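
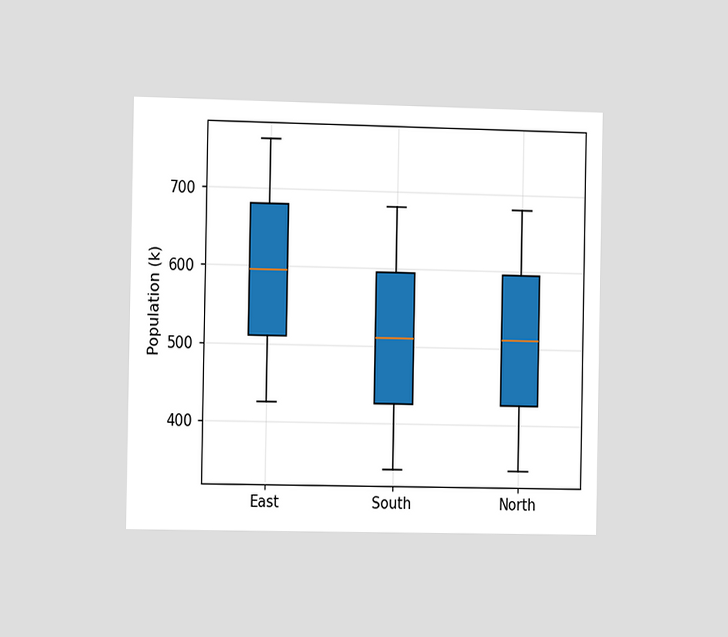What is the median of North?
The chart is viewed slightly from the left. The median line in the North box sits at 510k.

510k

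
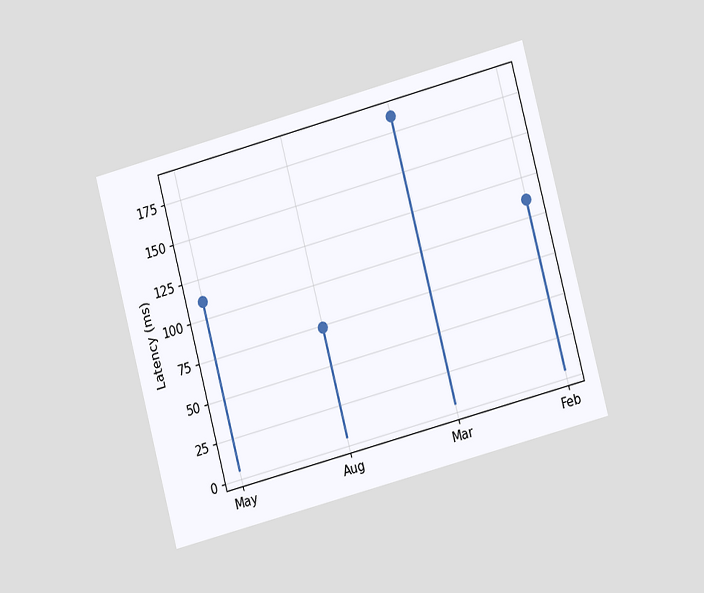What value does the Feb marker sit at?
111ms

The chart is tilted about 15° counter-clockwise and viewed at a slight angle. The Feb marker sits at 111ms.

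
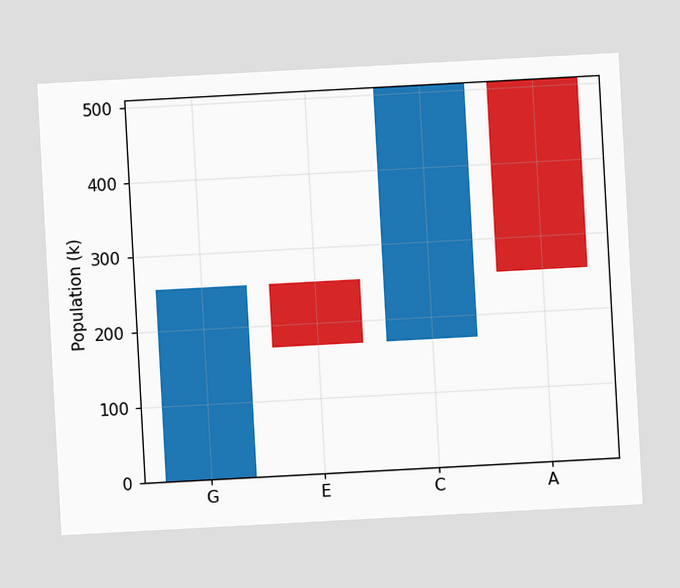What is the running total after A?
255k

The chart is tilted about 3° counter-clockwise. After A the running total reaches 255k.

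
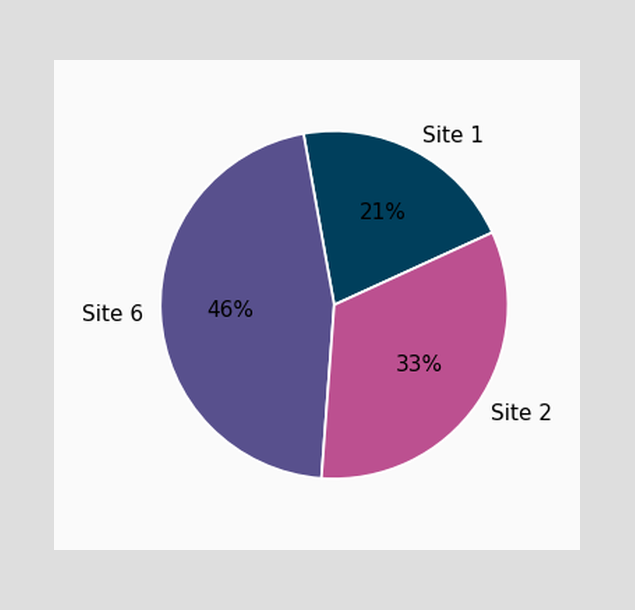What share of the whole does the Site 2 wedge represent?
The Site 2 slice takes up 33% of the pie.

33%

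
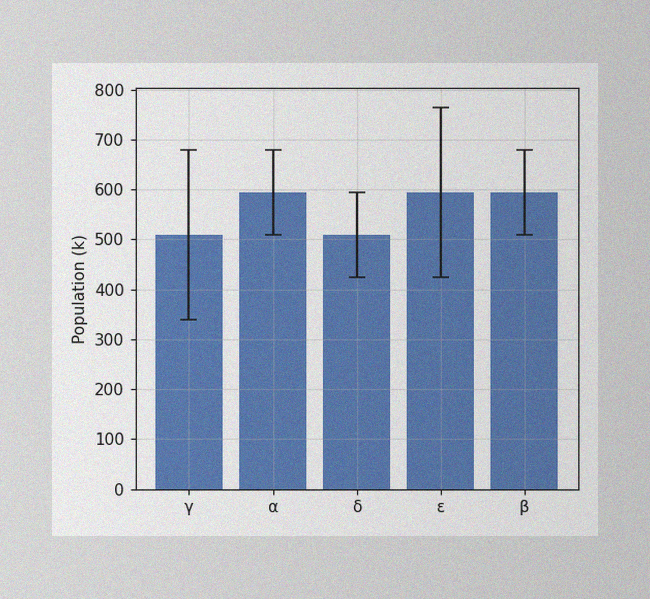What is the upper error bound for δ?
595k

The image has some photo noise and uneven lighting. The δ bar's upper whisker reaches 595k.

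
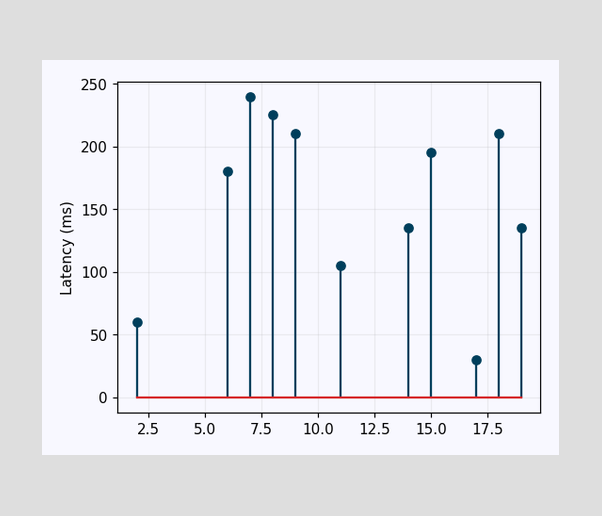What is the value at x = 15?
The stem at x=15 reaches 195ms.

195ms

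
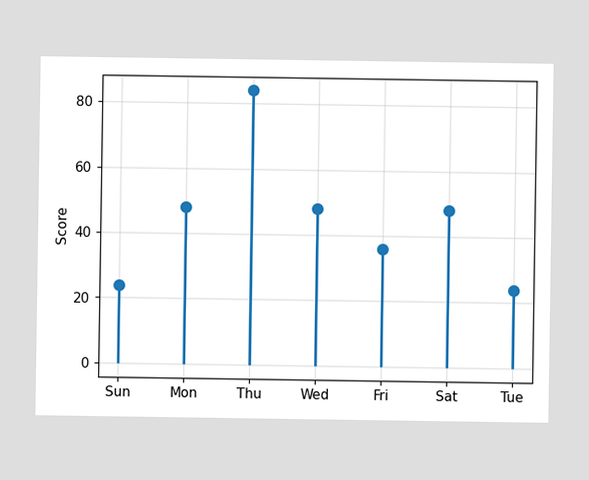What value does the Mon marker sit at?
The Mon marker sits at 48.

48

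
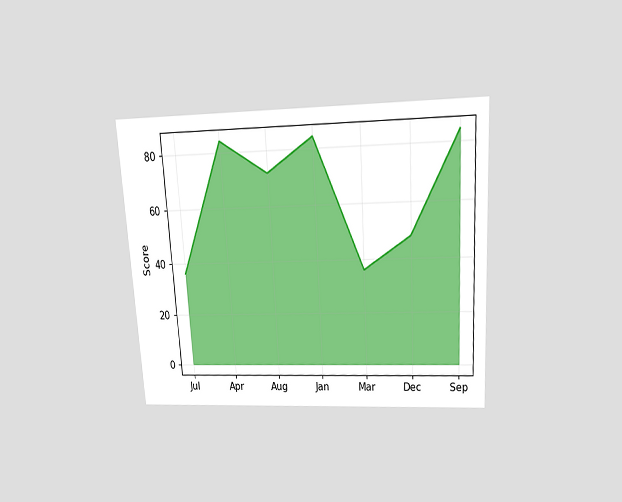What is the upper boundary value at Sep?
The chart is tilted about 3° counter-clockwise and viewed slightly from above. At Sep the upper boundary is at 84.

84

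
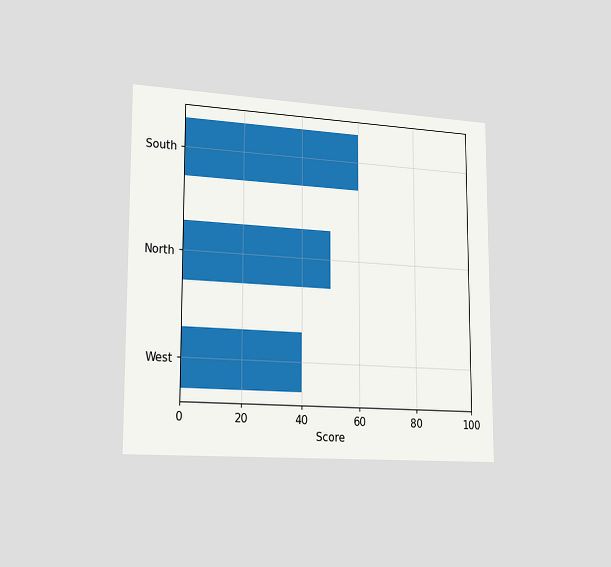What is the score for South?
60

The chart is viewed slightly from the left. Reading along the chart's x-axis, the South bar reaches 60.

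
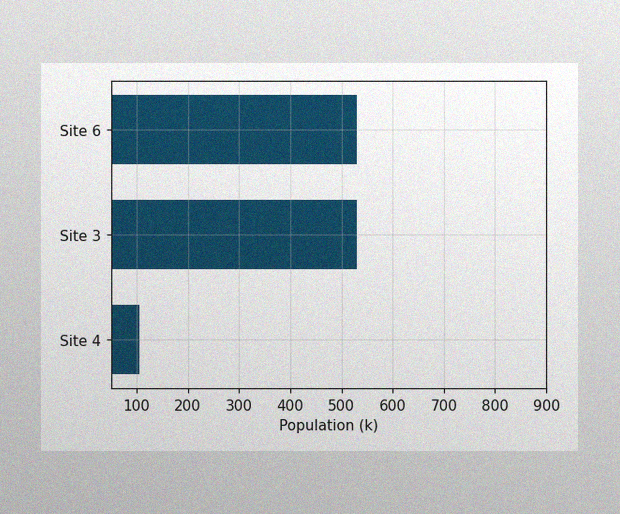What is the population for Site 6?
The image has some photo noise and uneven lighting. Reading along the chart's x-axis, the Site 6 bar reaches 530k.

530k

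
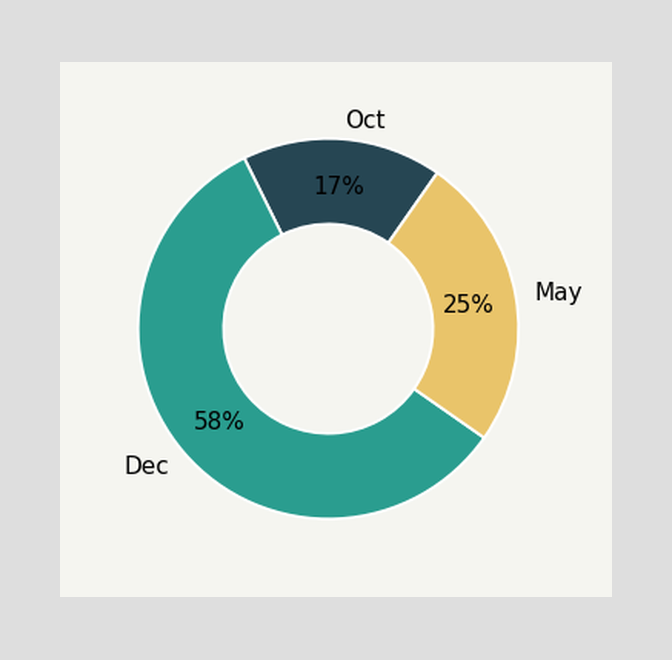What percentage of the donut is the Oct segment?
The Oct segment takes up 17% of the ring.

17%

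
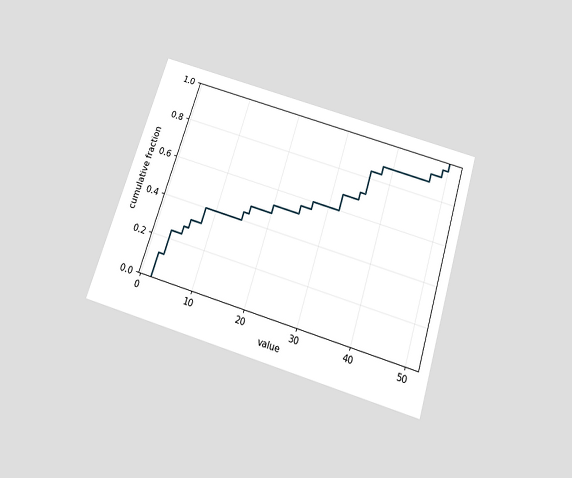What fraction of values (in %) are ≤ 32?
68%

The chart is tilted about 17° clockwise and viewed slightly from below. At x=32 the ECDF step is at 68%.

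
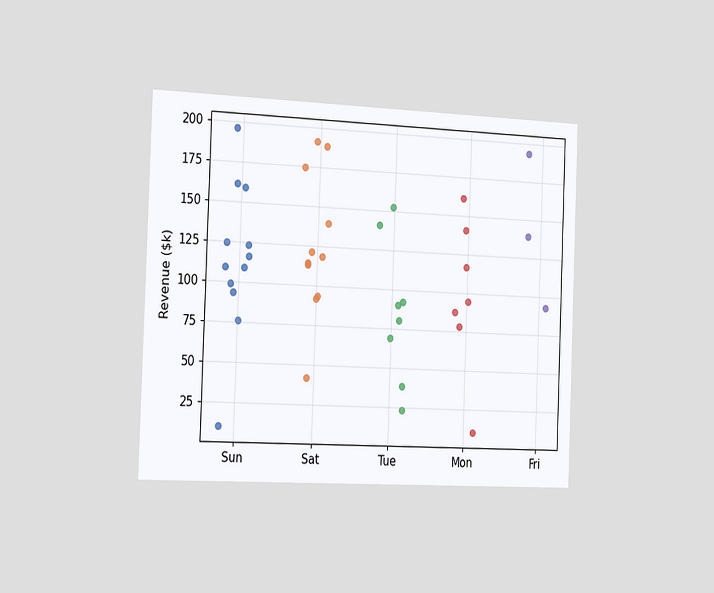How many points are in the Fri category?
The chart is tilted about 2° clockwise and viewed slightly from the left. Counting the markers in the Fri column gives 3.

3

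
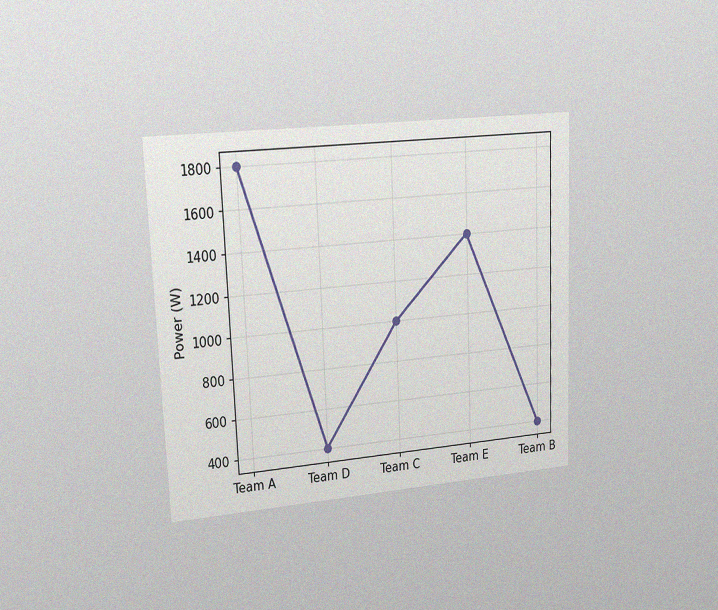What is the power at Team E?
1400W

The chart is tilted about 2° counter-clockwise and viewed slightly from the left, with some photo noise. At Team E, the line is at 1400W.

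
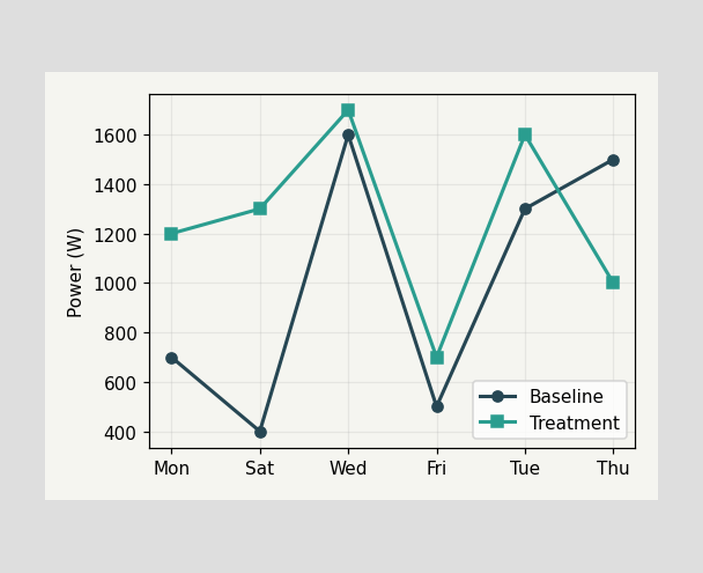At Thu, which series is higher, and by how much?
At Thu, Baseline sits above the other line by 500W.

Baseline, by 500W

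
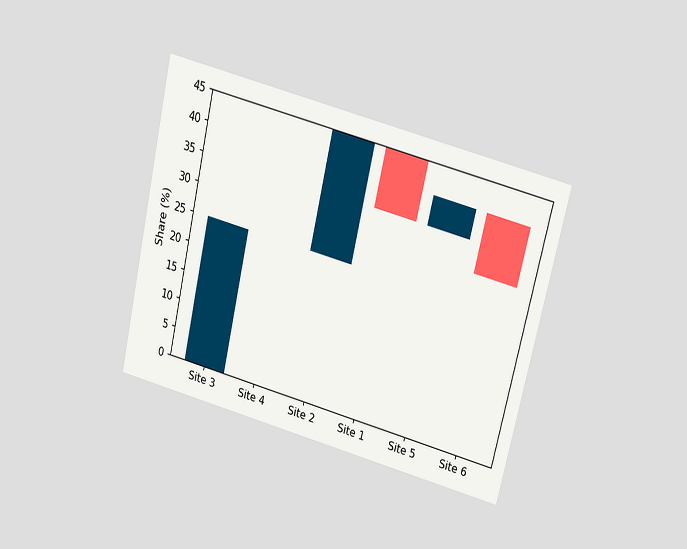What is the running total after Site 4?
The chart is tilted about 13° clockwise and viewed slightly from above. After Site 4 the running total reaches 25%.

25%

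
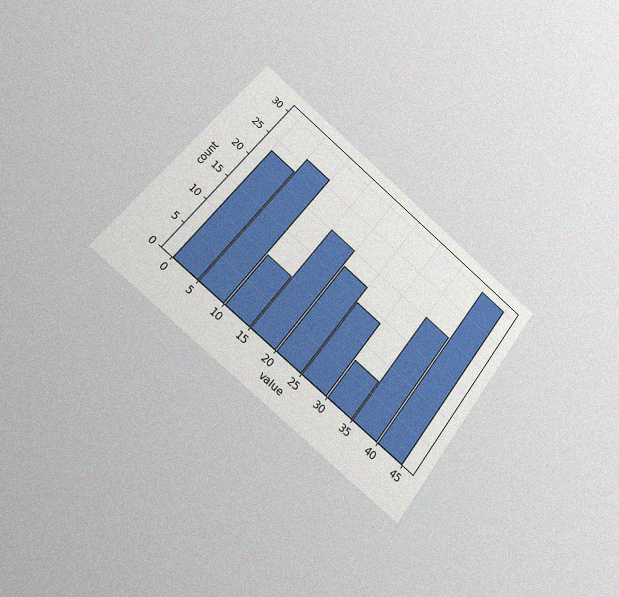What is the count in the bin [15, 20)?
20

The chart is tilted about 38° clockwise and viewed at a slight angle, with some photo noise. The [15, 20) bin has height 20.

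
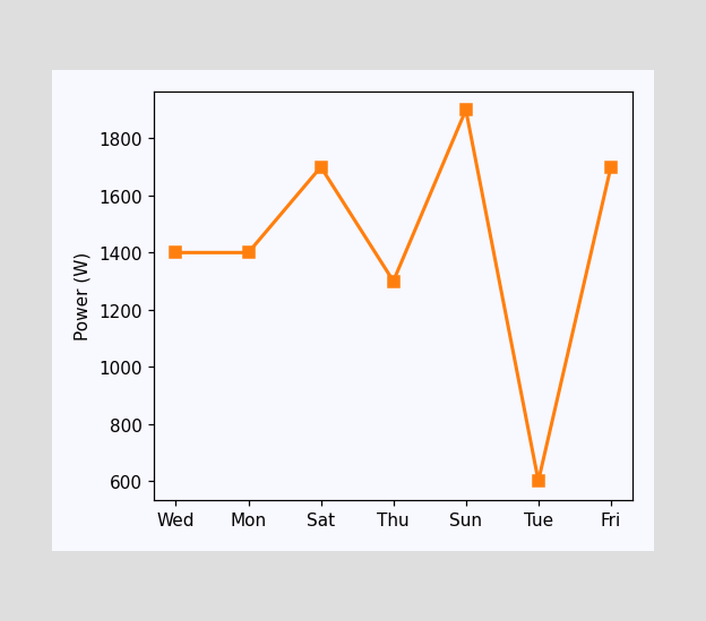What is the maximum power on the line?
The highest point is at Sun, and reading across to the y-axis gives 1900W.

1900W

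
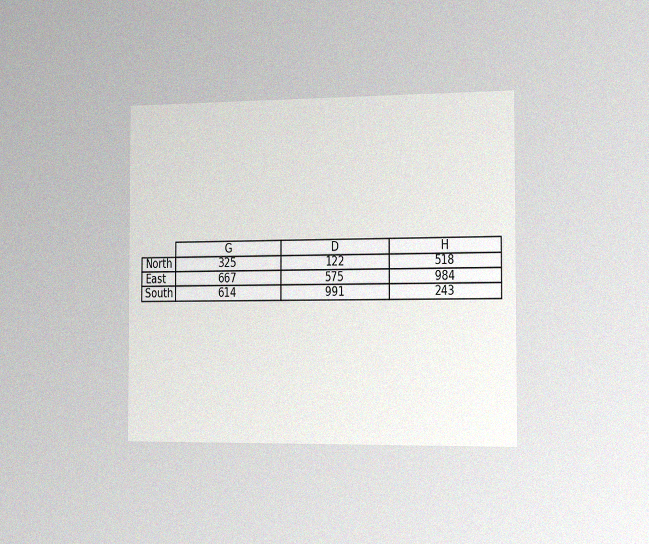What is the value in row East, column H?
984

The chart is viewed slightly from the right, with some photo noise. The (East, H) cell reads 984.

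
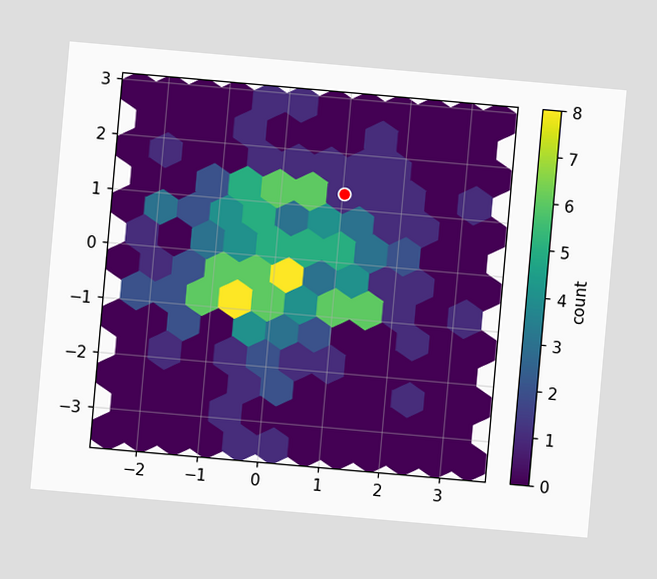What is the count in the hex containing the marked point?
1

The chart is tilted about 5° clockwise. The marked hex reads 1 on the colorbar.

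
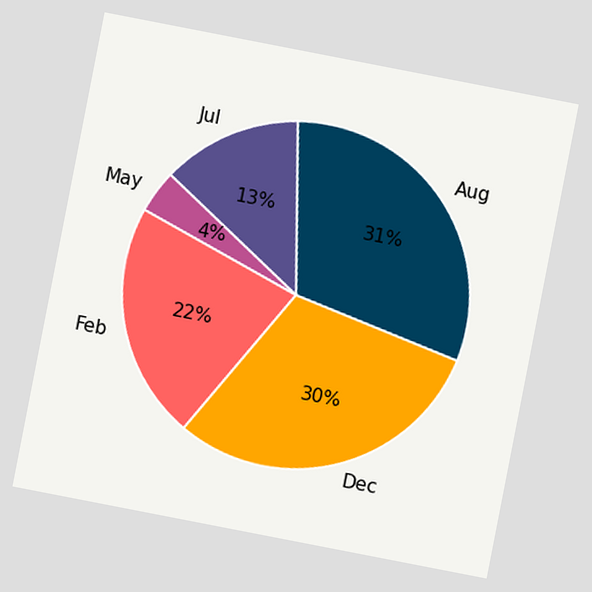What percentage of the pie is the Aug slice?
The chart is tilted about 11° clockwise. The Aug slice takes up 31% of the pie.

31%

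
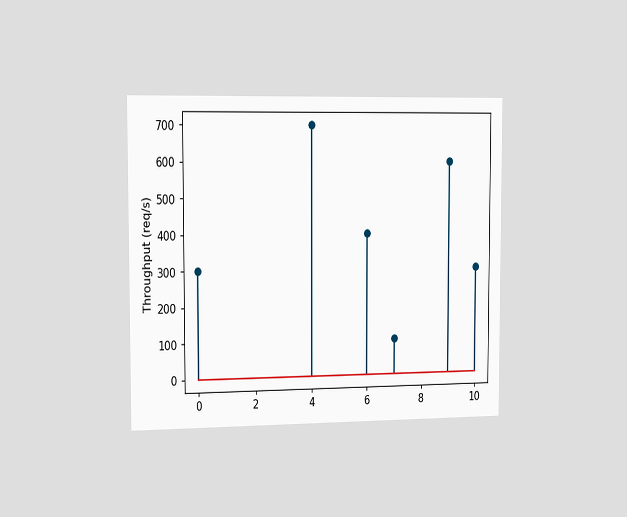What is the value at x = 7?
100req/s

The chart is viewed slightly from the left. The stem at x=7 reaches 100req/s.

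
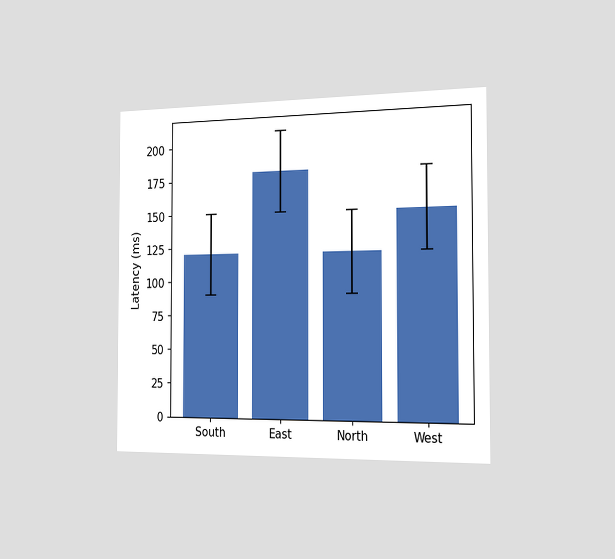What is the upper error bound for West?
The chart is viewed slightly from the right. The West bar's upper whisker reaches 180ms.

180ms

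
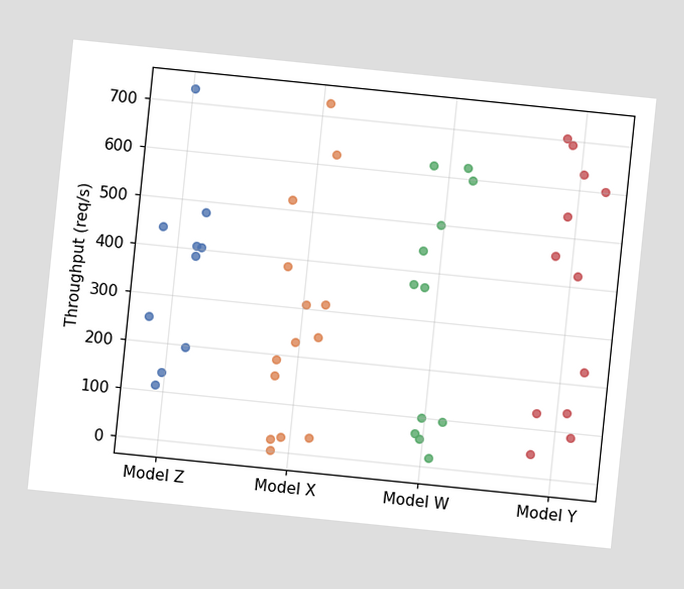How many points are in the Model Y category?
12

The chart is tilted about 6° clockwise. Counting the markers in the Model Y column gives 12.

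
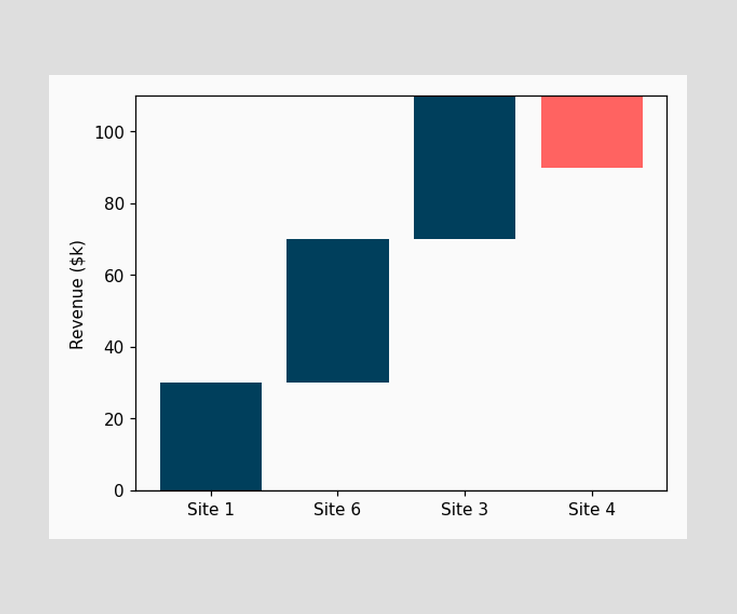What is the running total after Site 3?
After Site 3 the running total reaches $110k.

$110k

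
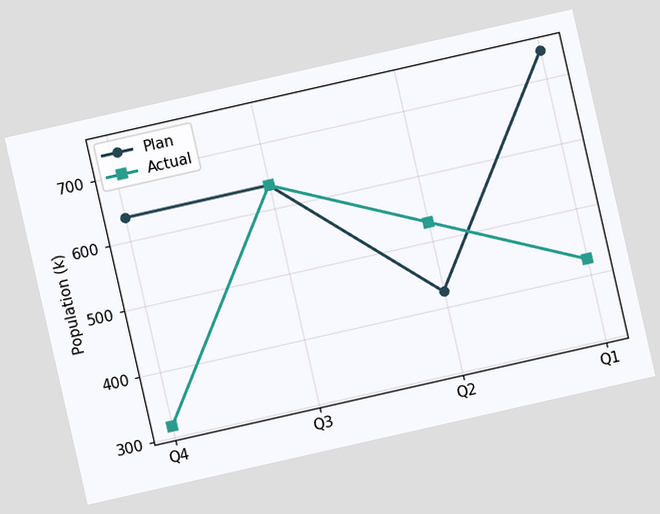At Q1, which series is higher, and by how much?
Plan, by 318k

The chart is tilted about 13° counter-clockwise. At Q1, Plan sits above the other line by 318k.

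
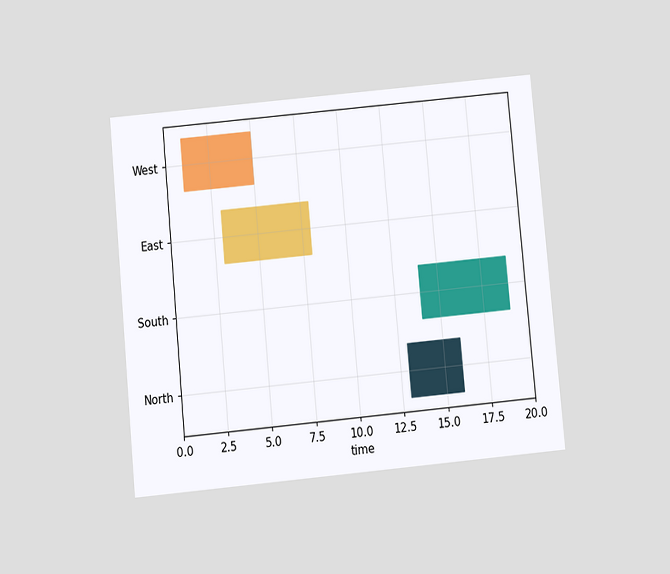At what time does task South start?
The chart is tilted about 5° counter-clockwise and viewed slightly from below. The South bar begins at t=14.

14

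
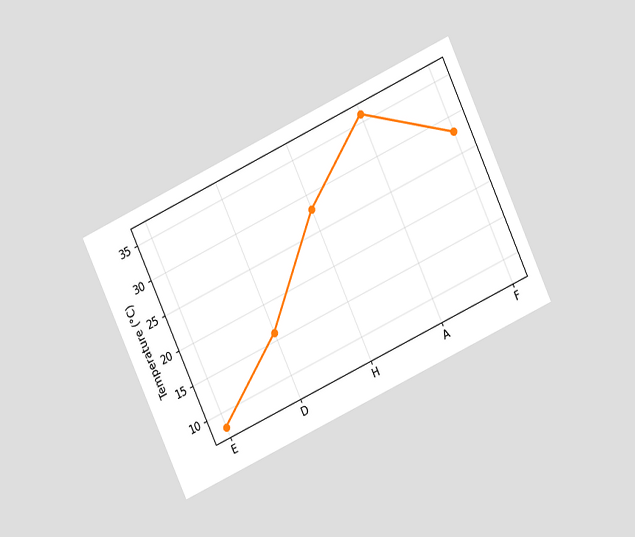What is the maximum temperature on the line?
36°C

The chart is tilted about 25° counter-clockwise and viewed at a slight angle. The highest point is at A, and reading across to the y-axis gives 36°C.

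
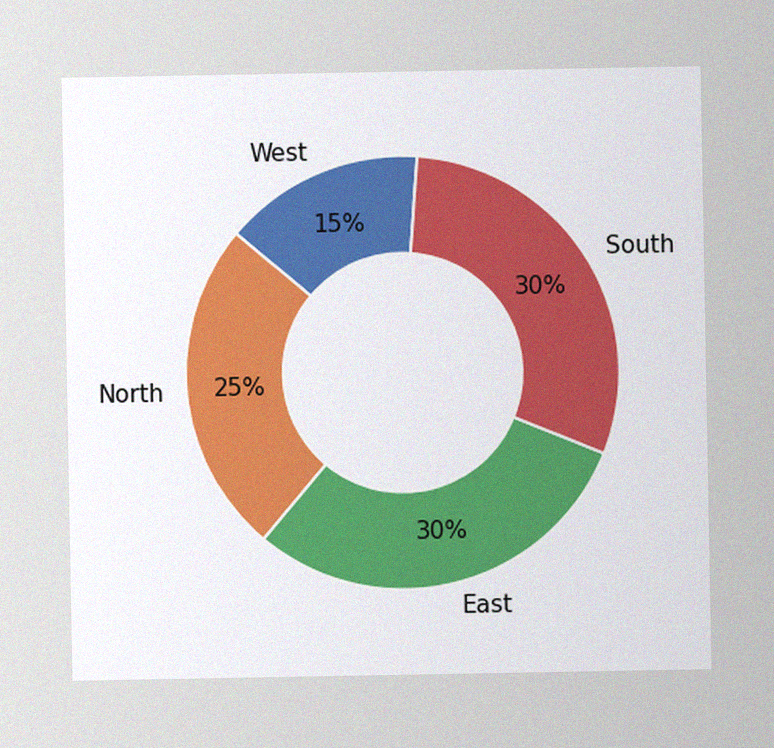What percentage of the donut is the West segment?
The image has some photo noise and uneven lighting. The West segment takes up 15% of the ring.

15%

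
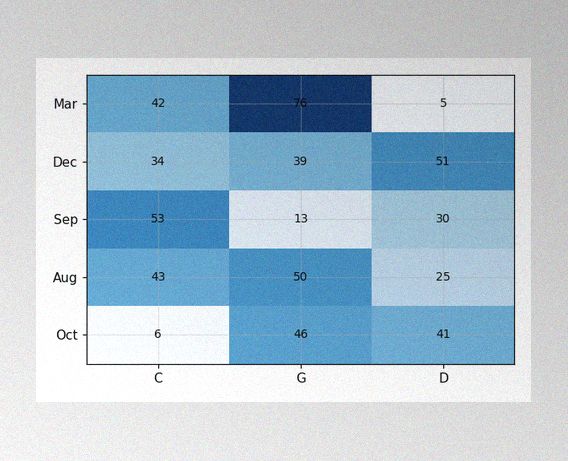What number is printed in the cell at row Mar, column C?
The image has some photo noise and uneven lighting. The (Mar, C) cell reads 42.

42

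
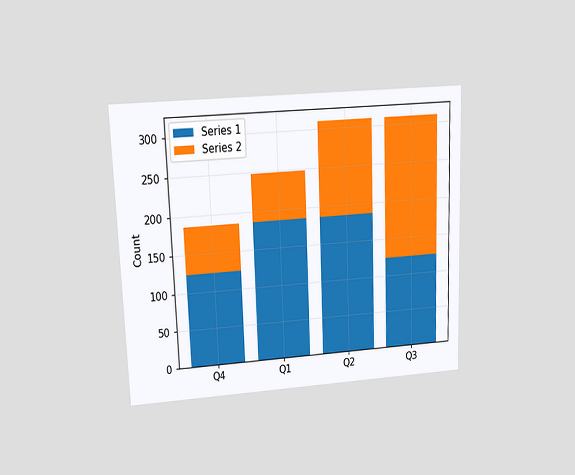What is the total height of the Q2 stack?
310

The chart is tilted about 2° counter-clockwise and viewed at a slight angle. The Q2 stack's top reaches 310 on the y-axis.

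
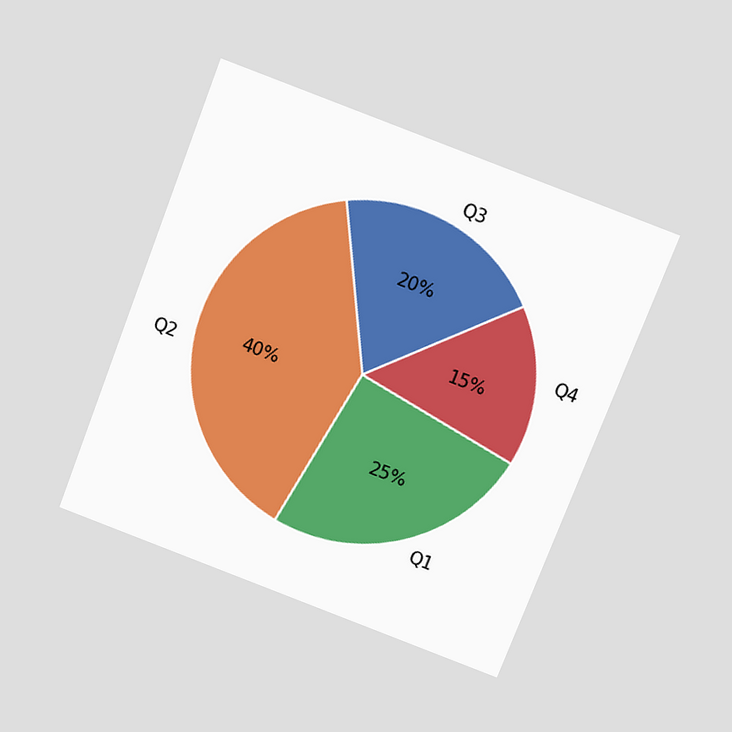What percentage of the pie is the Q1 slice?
The chart is tilted about 21° clockwise and viewed slightly from above. The Q1 slice takes up 25% of the pie.

25%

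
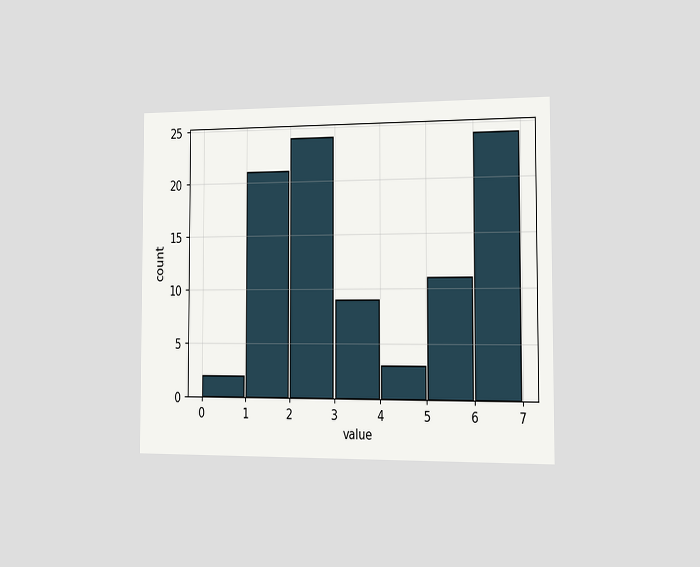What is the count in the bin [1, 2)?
21

The chart is viewed slightly from the right. The [1, 2) bin has height 21.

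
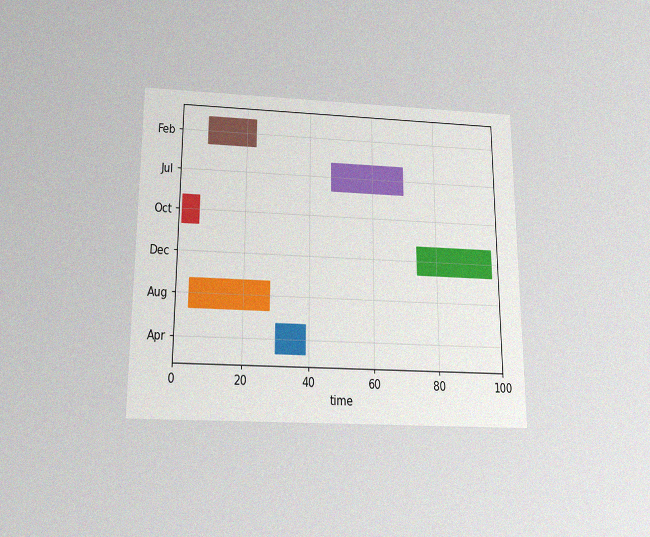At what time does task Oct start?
The chart is viewed slightly from below, with some photo noise. The Oct bar begins at t=1.

1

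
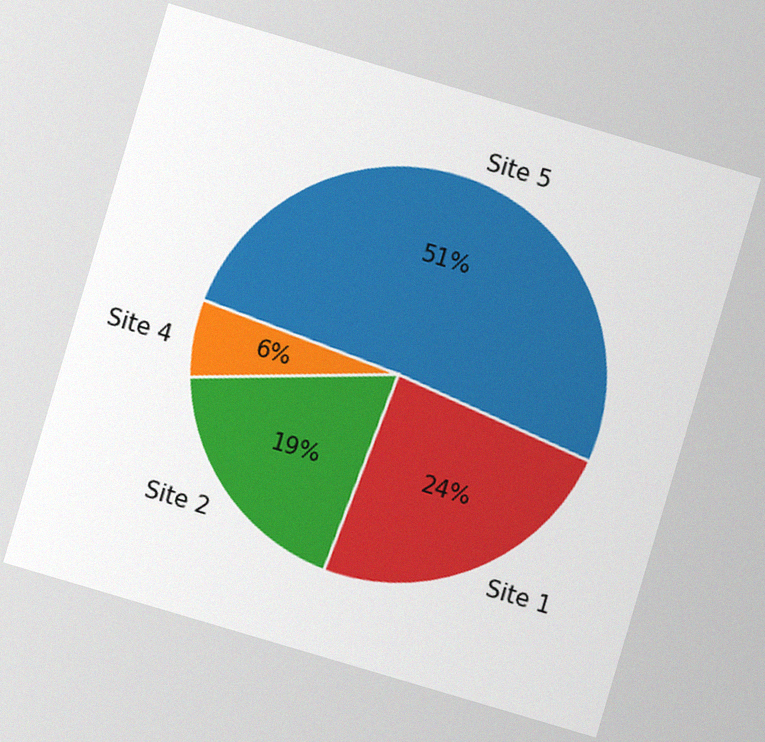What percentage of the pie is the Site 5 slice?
51%

The chart is tilted about 16° clockwise, with some photo noise. The Site 5 slice takes up 51% of the pie.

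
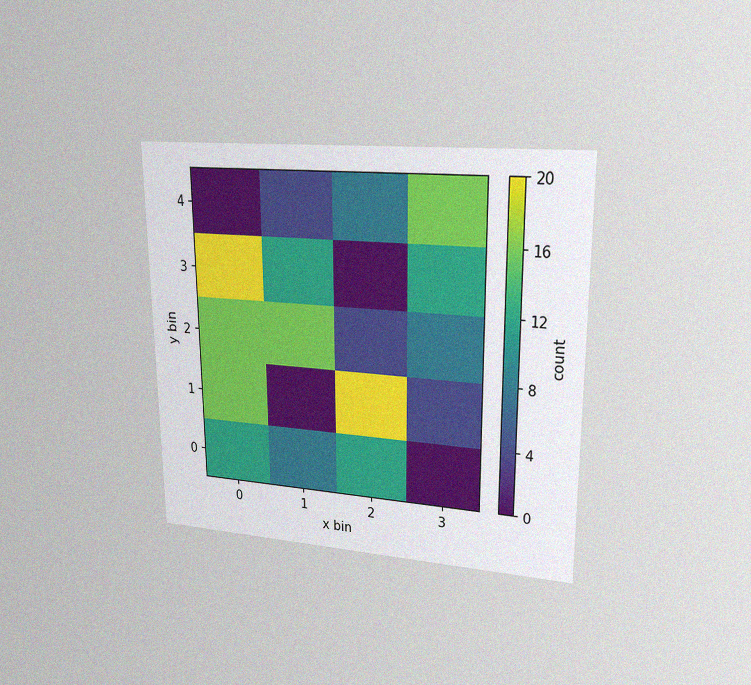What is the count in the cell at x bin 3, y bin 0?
0

The chart is viewed at a slight angle, with some photo noise. Matching the cell (3, 0) against the colorbar gives 0.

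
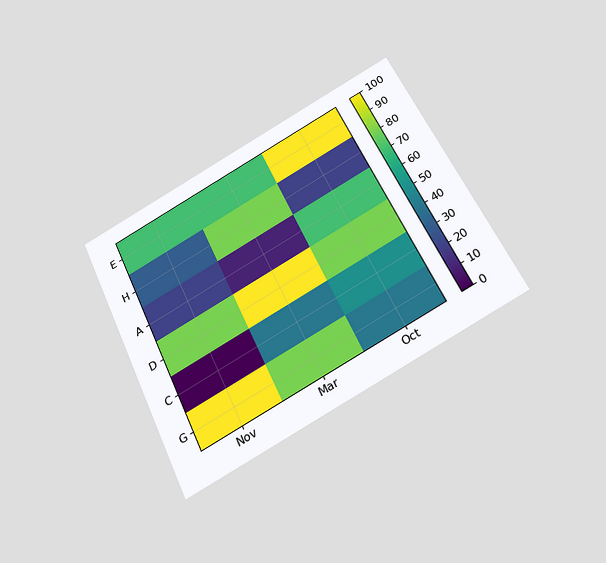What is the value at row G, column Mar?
The chart is tilted about 25° counter-clockwise and viewed slightly from below. Matching cell (G, Mar) against the colorbar gives 80.

80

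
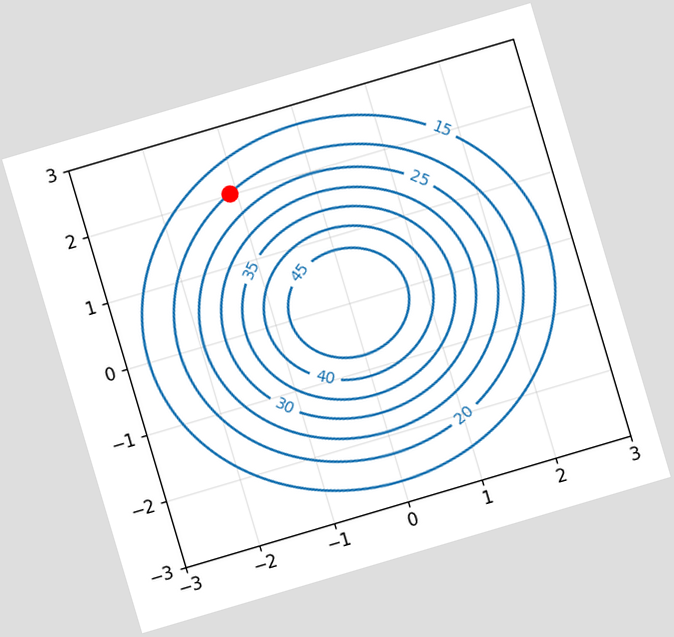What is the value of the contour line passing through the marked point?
The chart is tilted about 16° counter-clockwise. The marked point sits on the contour labelled 20.

20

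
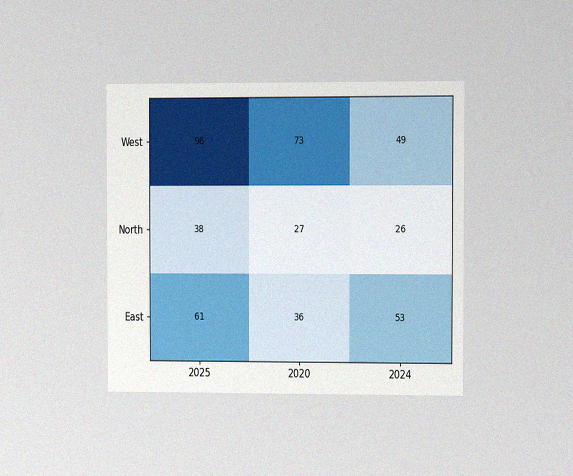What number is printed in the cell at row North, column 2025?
The chart is viewed at a slight angle, with some photo noise. The (North, 2025) cell reads 38.

38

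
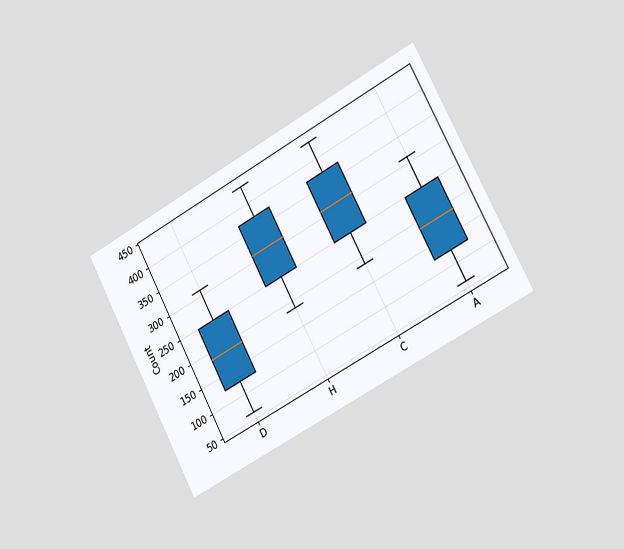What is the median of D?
The chart is tilted about 28° counter-clockwise and viewed slightly from the right. The median line in the D box sits at 186.

186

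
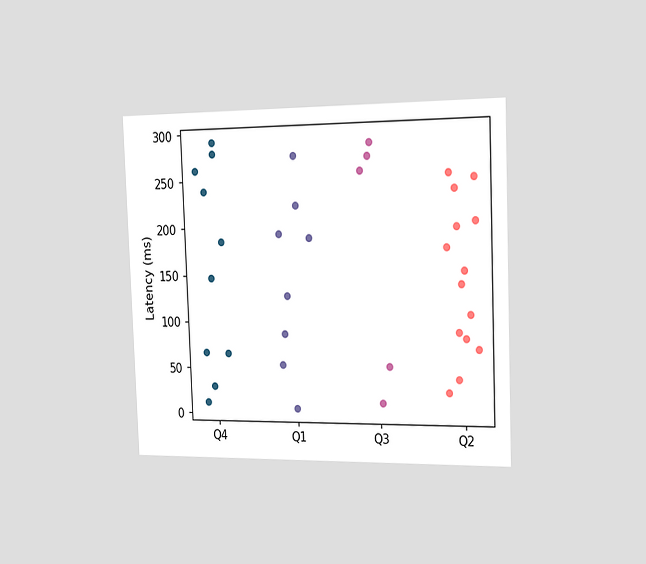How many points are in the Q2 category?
14

The chart is tilted about 2° counter-clockwise and viewed slightly from the right. Counting the markers in the Q2 column gives 14.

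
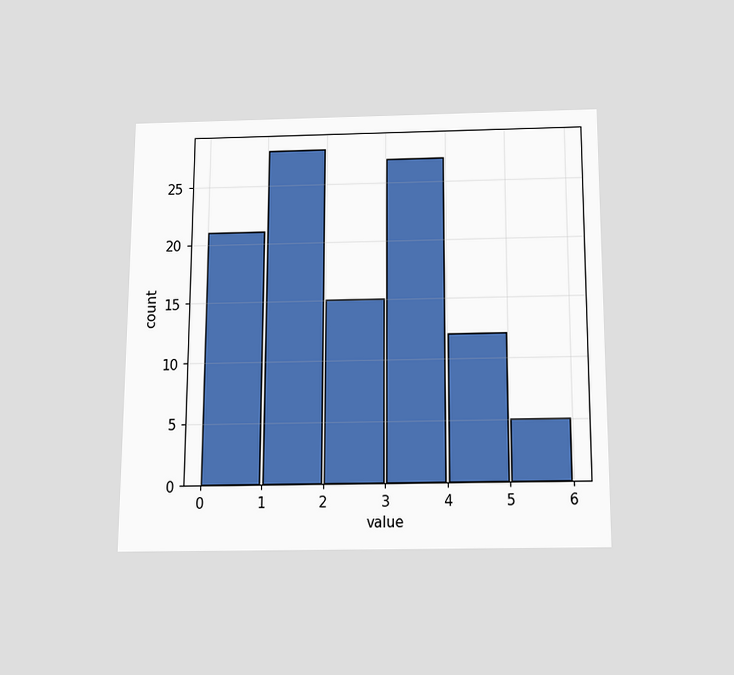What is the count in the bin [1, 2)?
28

The chart is viewed slightly from below. The [1, 2) bin has height 28.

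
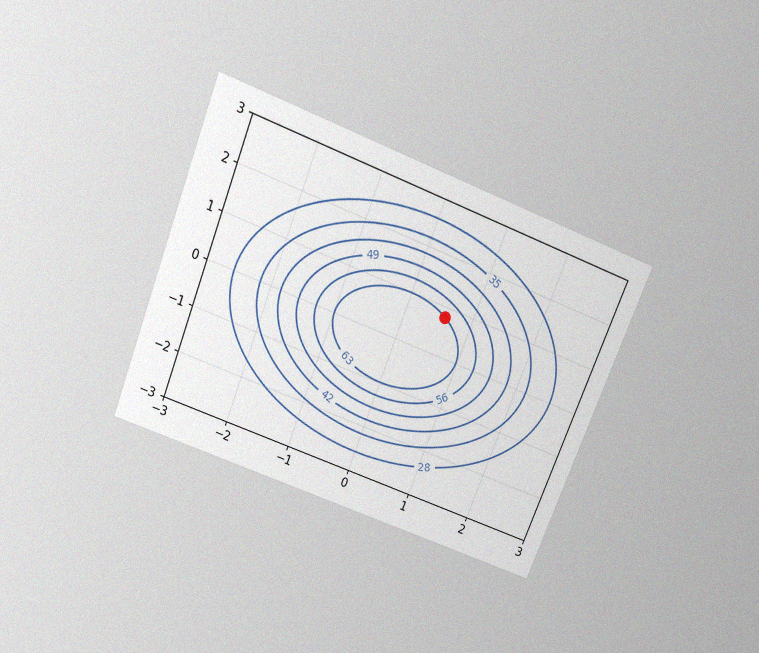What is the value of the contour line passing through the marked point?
63

The chart is tilted about 22° clockwise and viewed slightly from above, with some photo noise. The marked point sits on the contour labelled 63.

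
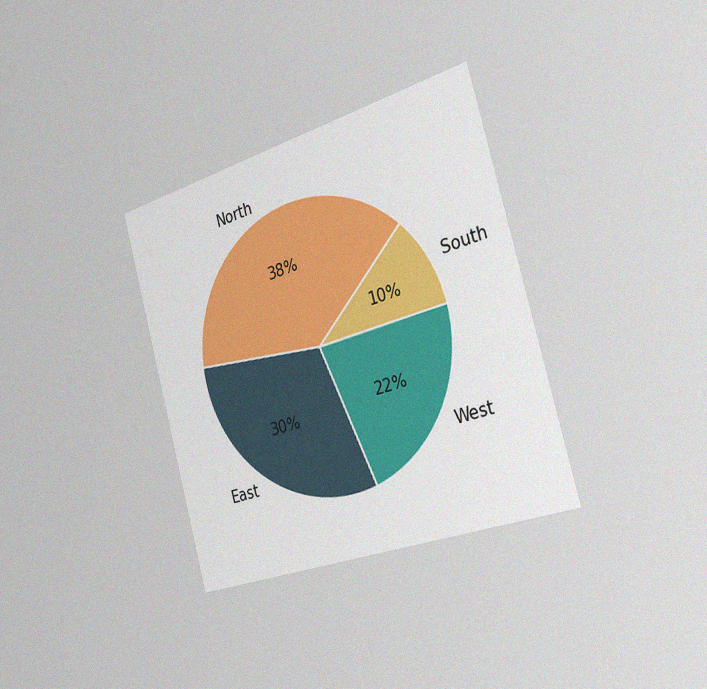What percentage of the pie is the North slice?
The chart is tilted about 16° counter-clockwise and viewed slightly from the right, with some photo noise. The North slice takes up 38% of the pie.

38%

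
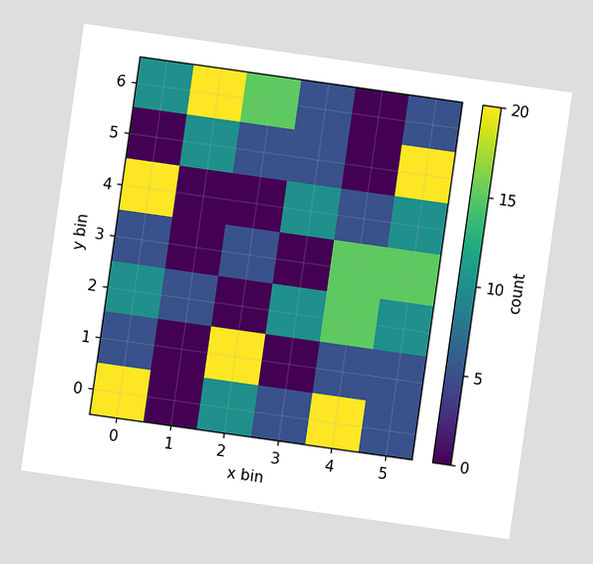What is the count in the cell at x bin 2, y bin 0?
10

The chart is tilted about 8° clockwise. Matching the cell (2, 0) against the colorbar gives 10.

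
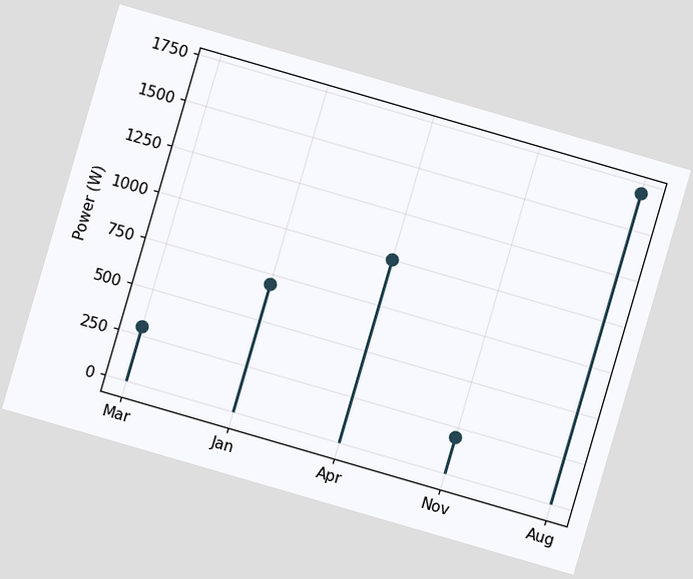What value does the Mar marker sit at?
300W

The chart is tilted about 16° clockwise. The Mar marker sits at 300W.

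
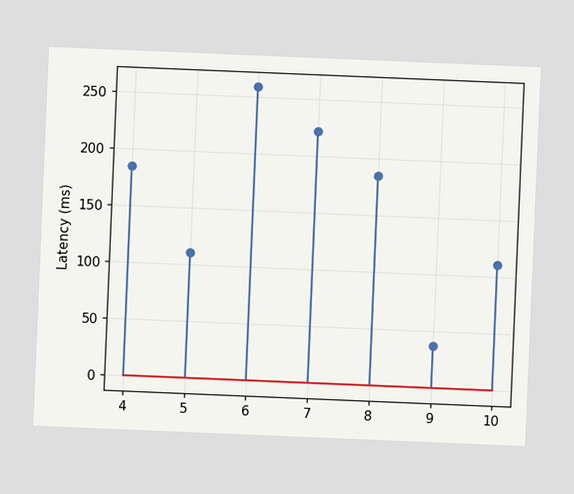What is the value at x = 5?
The chart is tilted about 2° clockwise. The stem at x=5 reaches 111ms.

111ms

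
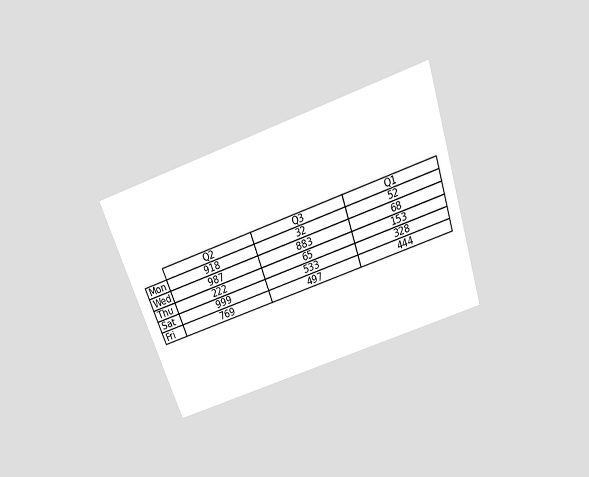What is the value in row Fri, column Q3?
497

The chart is tilted about 19° counter-clockwise and viewed slightly from above. The (Fri, Q3) cell reads 497.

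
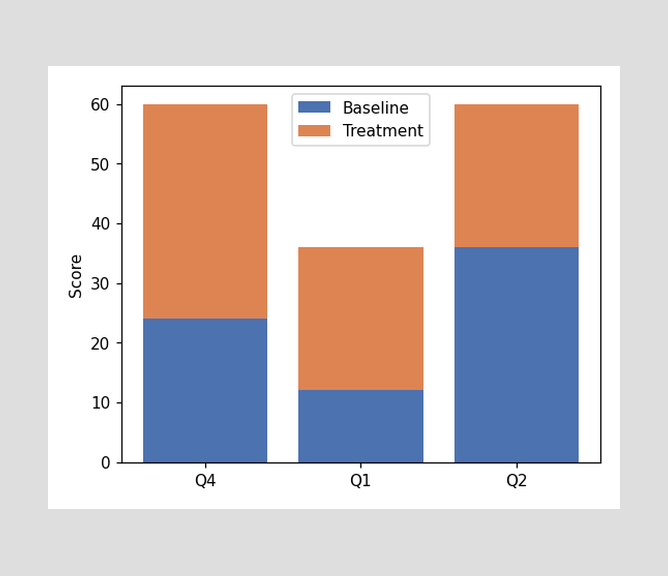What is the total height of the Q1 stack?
The Q1 stack's top reaches 36 on the y-axis.

36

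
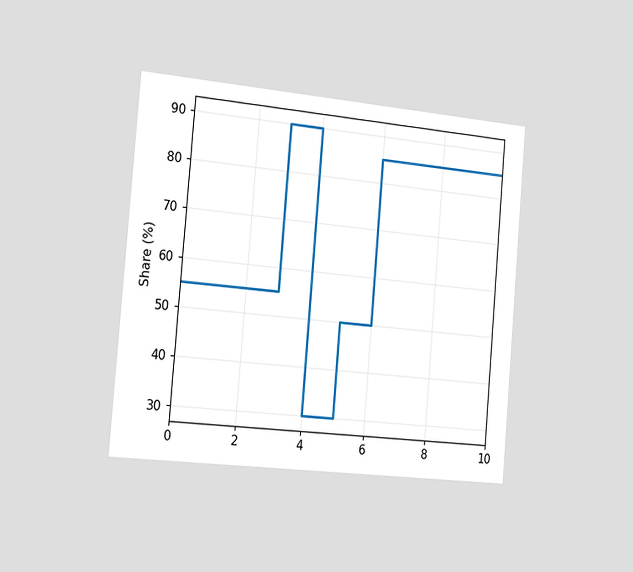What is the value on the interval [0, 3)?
55%

The chart is tilted about 5° clockwise and viewed slightly from the left. On [0, 3) the step sits at 55%.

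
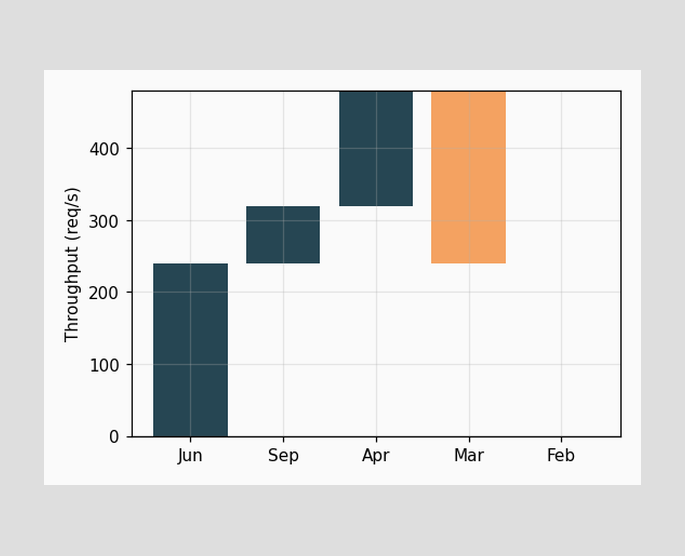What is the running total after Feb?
240req/s

After Feb the running total reaches 240req/s.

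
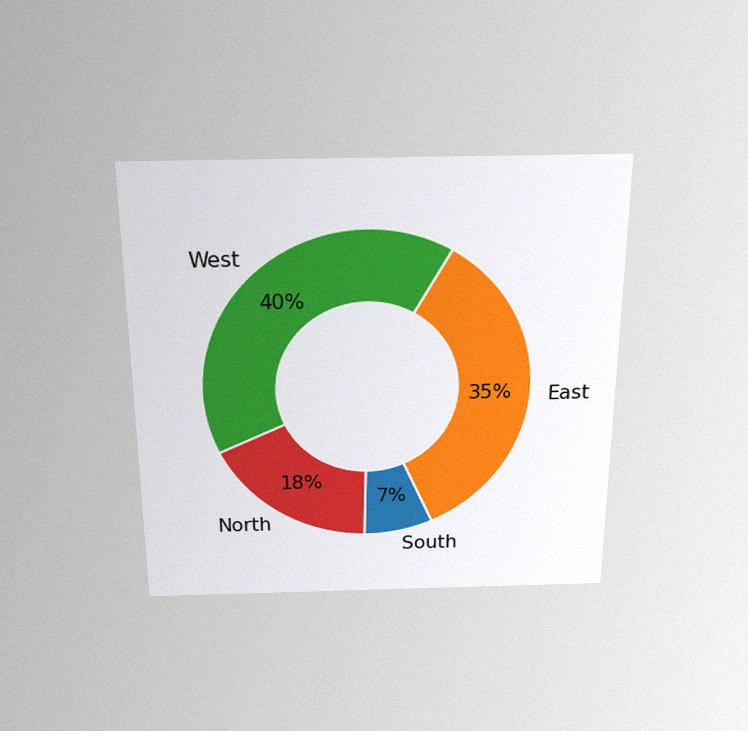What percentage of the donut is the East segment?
The chart is viewed slightly from above, with some photo noise. The East segment takes up 35% of the ring.

35%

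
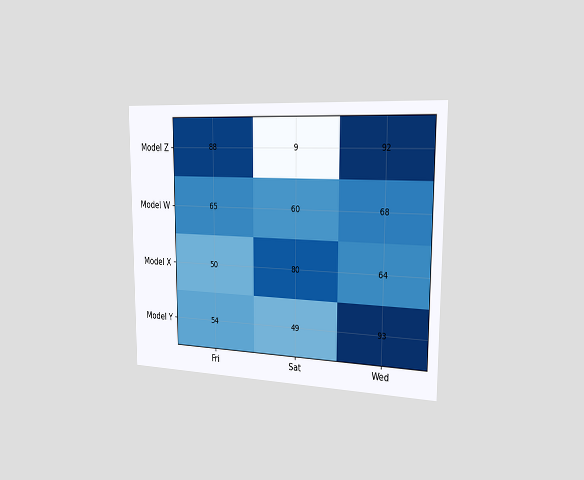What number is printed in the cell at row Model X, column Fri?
The chart is viewed slightly from the right. The (Model X, Fri) cell reads 50.

50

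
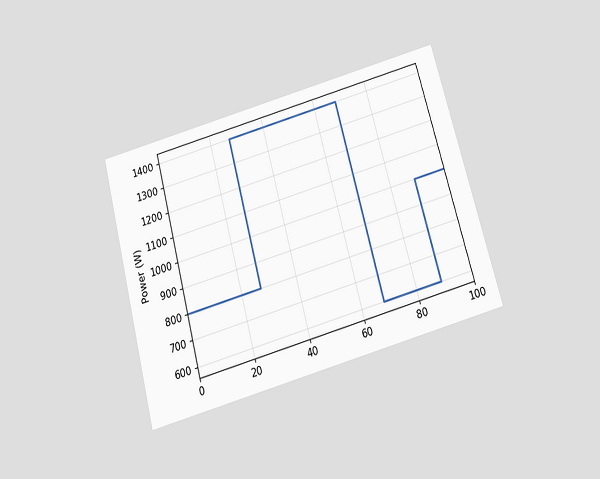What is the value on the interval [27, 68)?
The chart is tilted about 15° counter-clockwise and viewed slightly from below. On [27, 68) the step sits at 1400W.

1400W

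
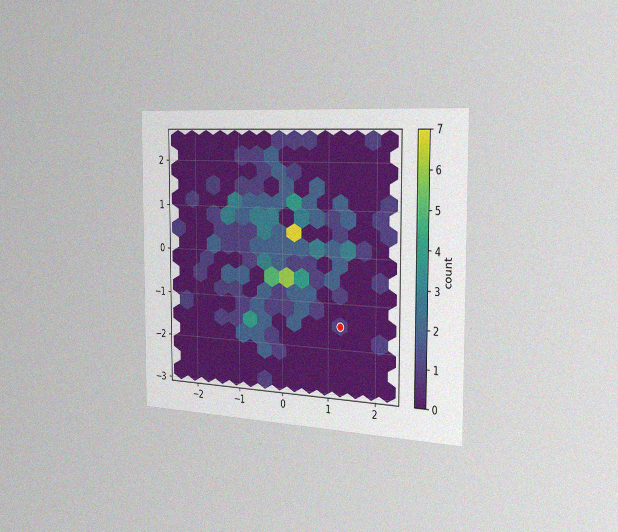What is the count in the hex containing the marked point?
1

The chart is viewed slightly from the right, with some photo noise. The marked hex reads 1 on the colorbar.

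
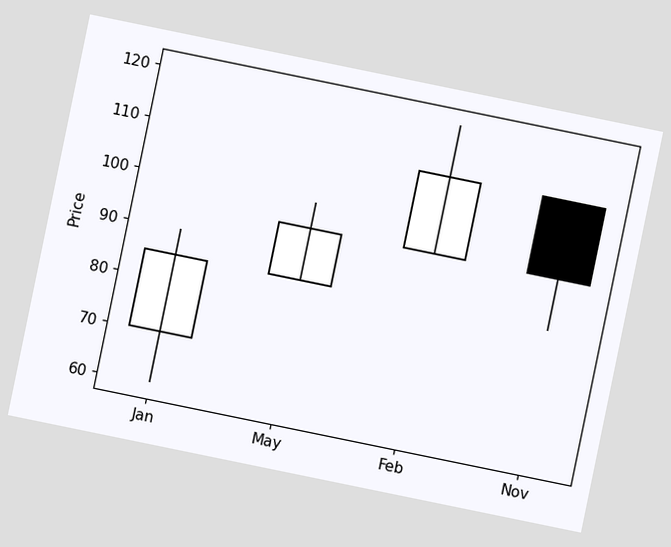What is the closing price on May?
The chart is tilted about 12° clockwise. The May candle closes at 95.

95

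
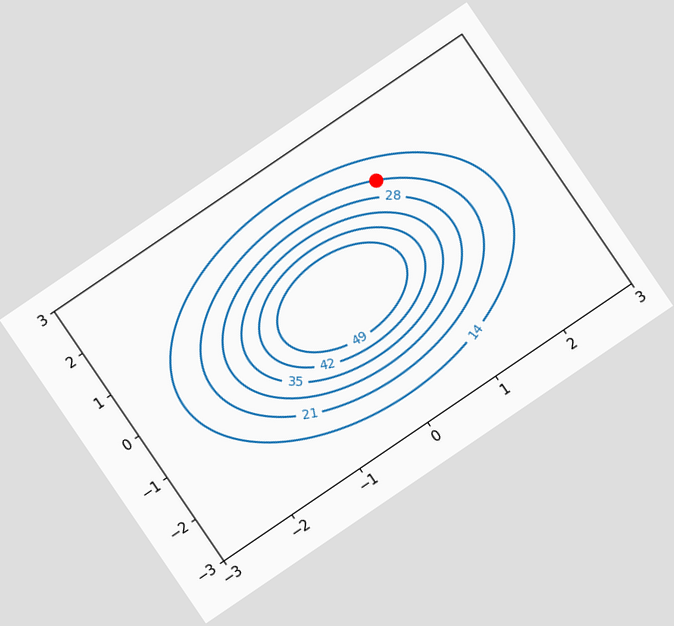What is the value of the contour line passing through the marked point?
The chart is tilted about 34° counter-clockwise. The marked point sits on the contour labelled 21.

21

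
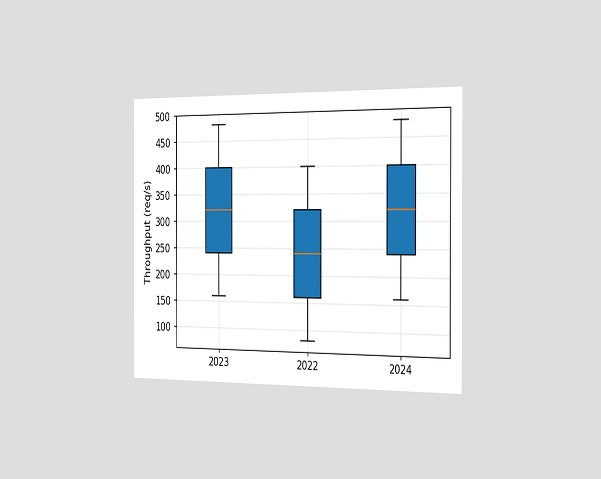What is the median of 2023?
The chart is viewed slightly from the right. The median line in the 2023 box sits at 320req/s.

320req/s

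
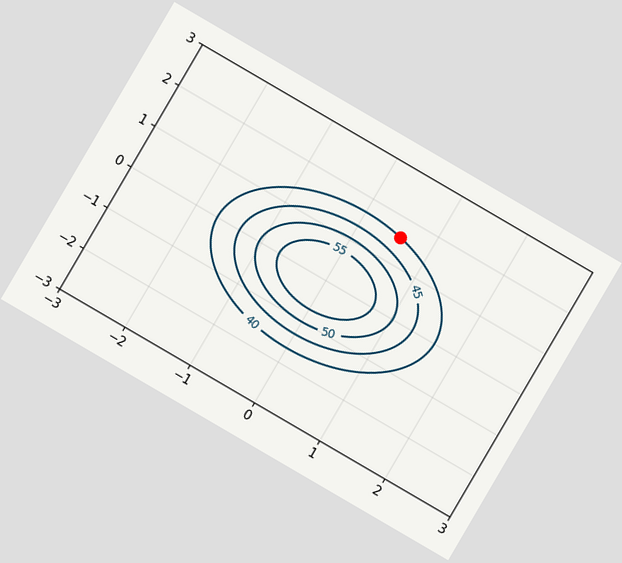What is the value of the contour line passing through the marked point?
40

The chart is tilted about 30° clockwise. The marked point sits on the contour labelled 40.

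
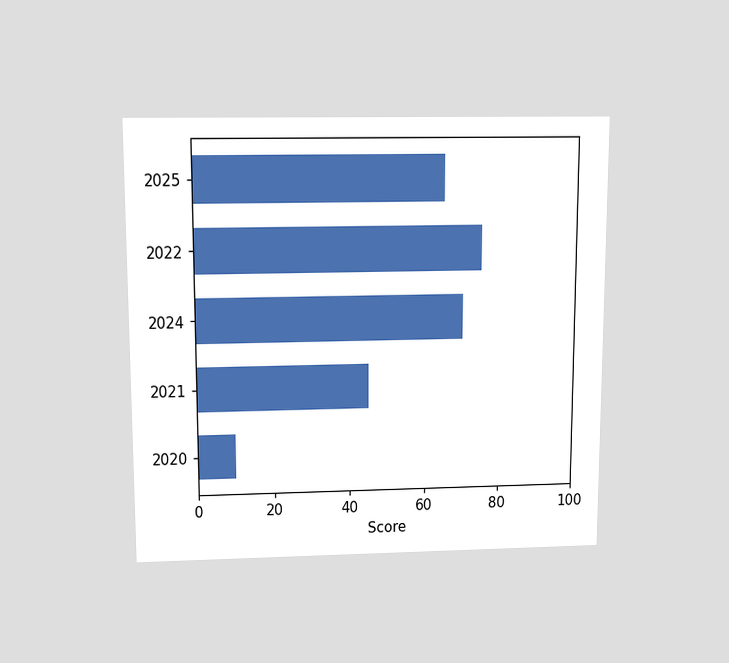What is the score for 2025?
The chart is viewed slightly from above. Reading along the chart's x-axis, the 2025 bar reaches 65.

65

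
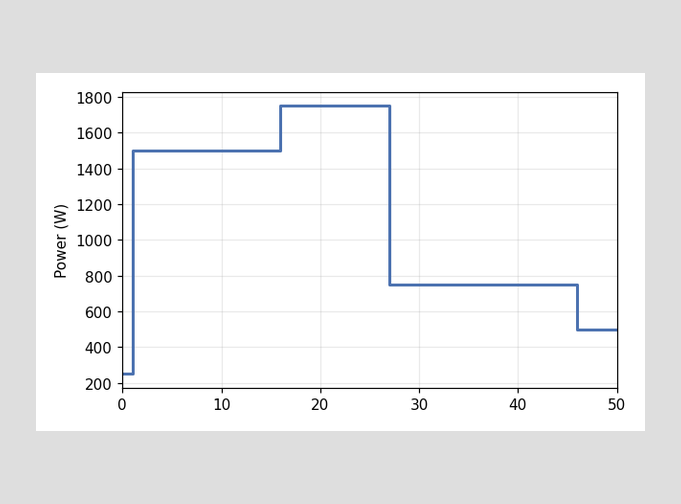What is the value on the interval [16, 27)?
On [16, 27) the step sits at 1750W.

1750W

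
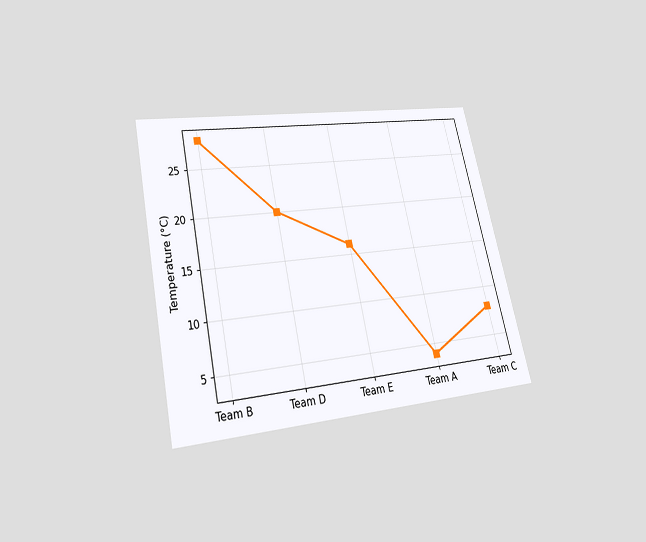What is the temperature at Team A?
4°C

The chart is tilted about 12° counter-clockwise and viewed slightly from below. At Team A, the line is at 4°C.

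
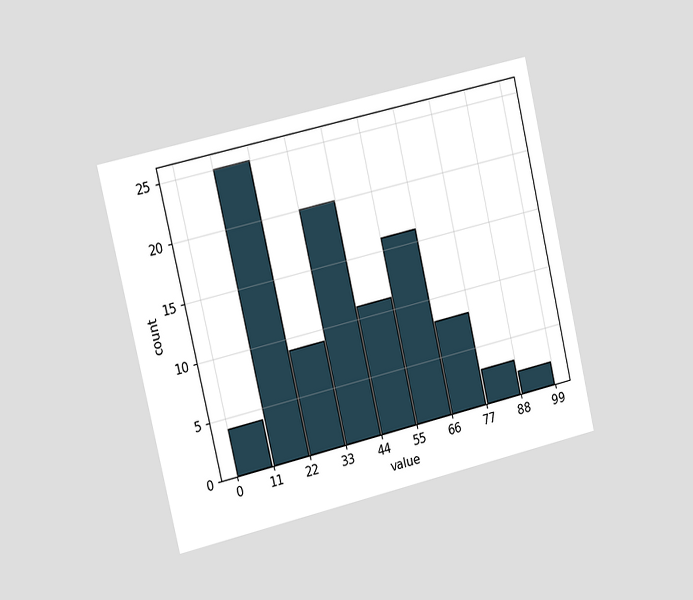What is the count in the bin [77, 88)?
The chart is tilted about 13° counter-clockwise and viewed slightly from the left. The [77, 88) bin has height 3.

3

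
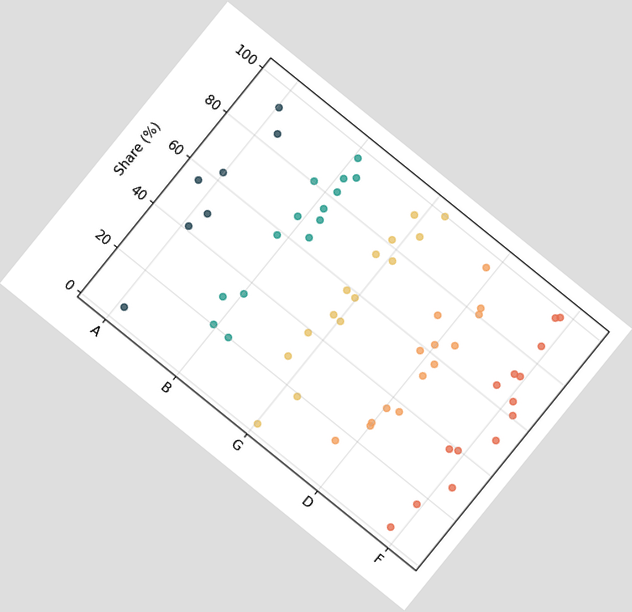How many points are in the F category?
14

The chart is tilted about 39° clockwise. Counting the markers in the F column gives 14.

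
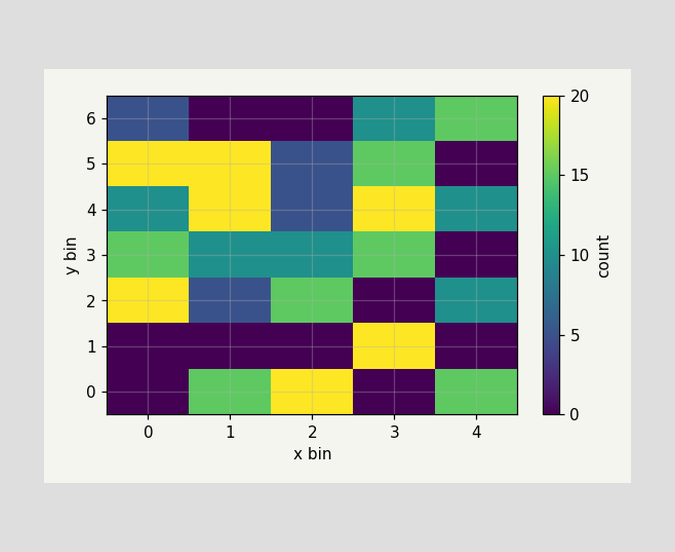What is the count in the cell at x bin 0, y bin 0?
0

Matching the cell (0, 0) against the colorbar gives 0.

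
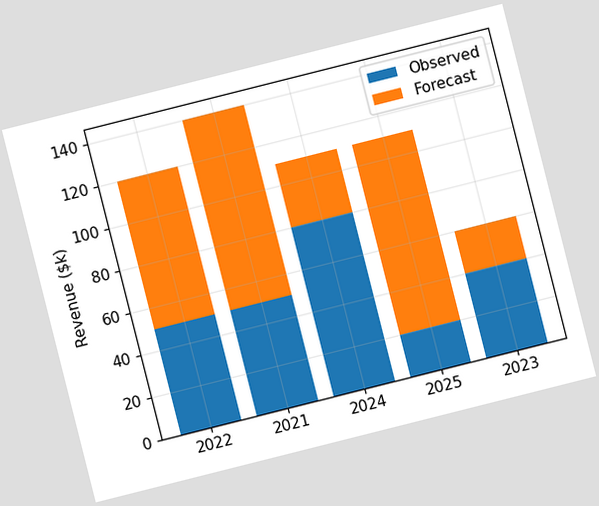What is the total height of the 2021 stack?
$140k

The chart is tilted about 14° counter-clockwise. The 2021 stack's top reaches $140k on the y-axis.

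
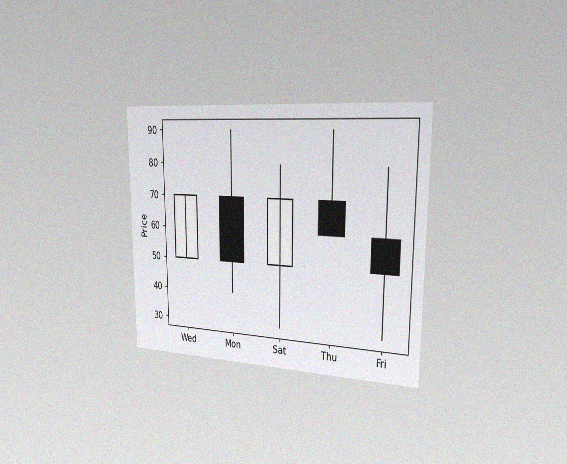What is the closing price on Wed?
70

The chart is viewed slightly from the right, with some photo noise. The Wed candle closes at 70.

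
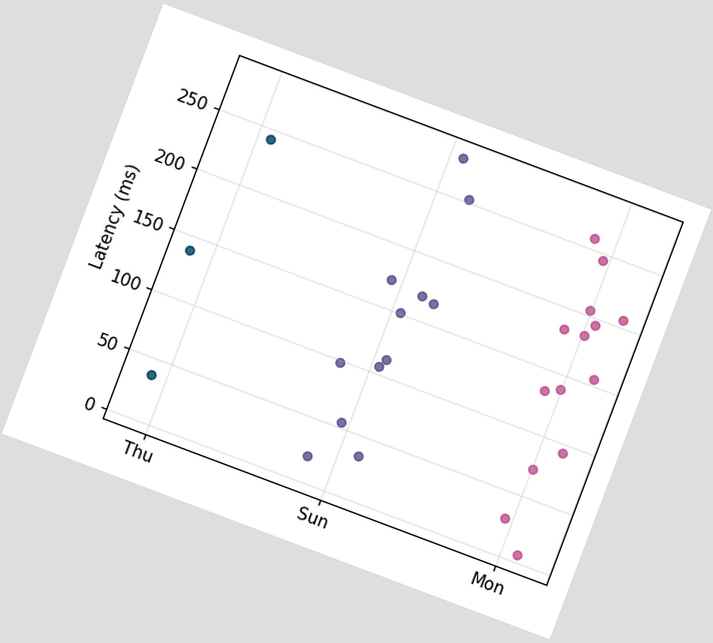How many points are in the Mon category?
14

The chart is tilted about 21° clockwise. Counting the markers in the Mon column gives 14.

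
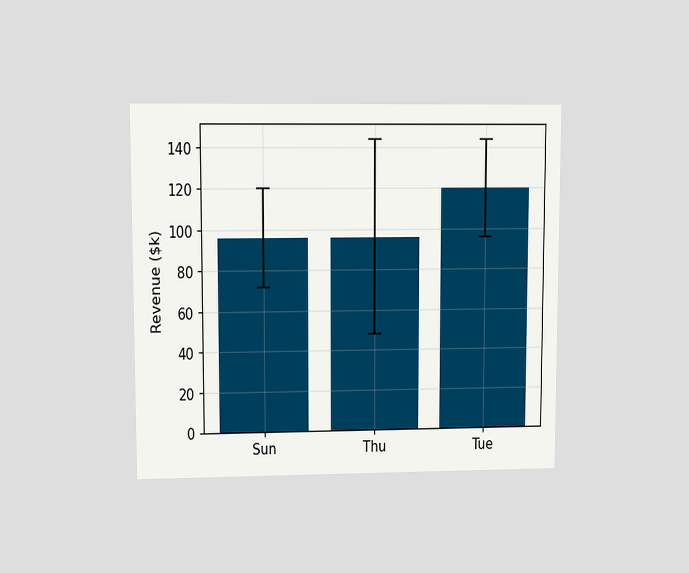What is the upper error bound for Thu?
$144k

The chart is viewed at a slight angle. The Thu bar's upper whisker reaches $144k.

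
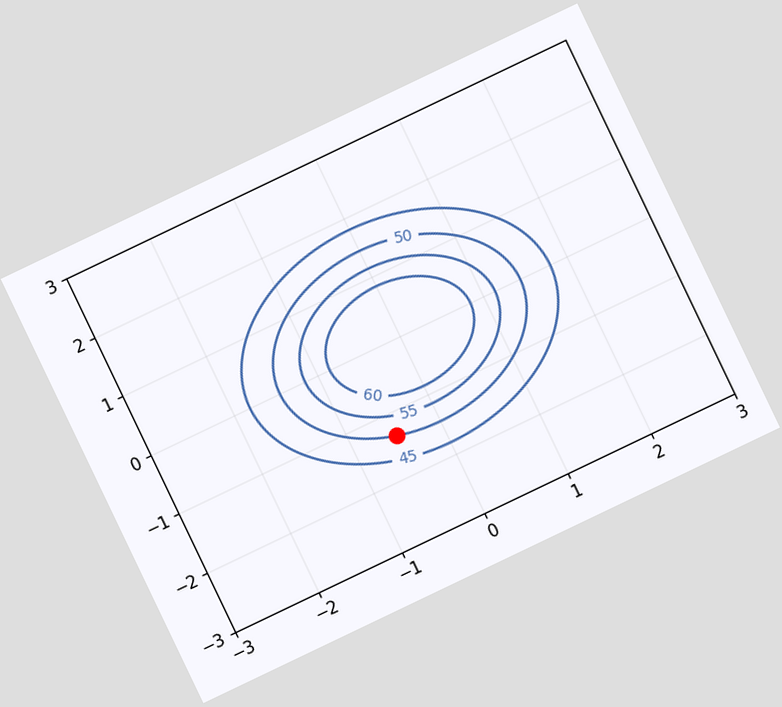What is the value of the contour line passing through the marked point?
The chart is tilted about 26° counter-clockwise. The marked point sits on the contour labelled 50.

50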